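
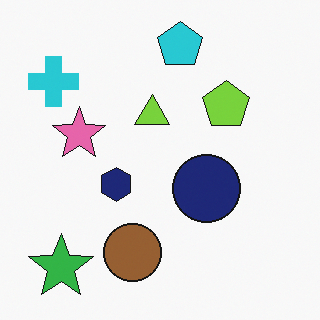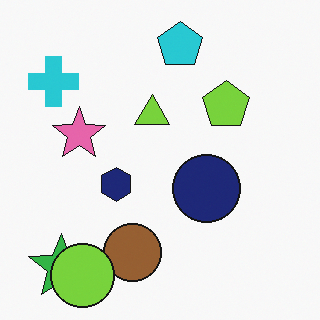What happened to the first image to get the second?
Overlaid with an additional lime circle.

A lime circle appears in the second image that is absent from the first.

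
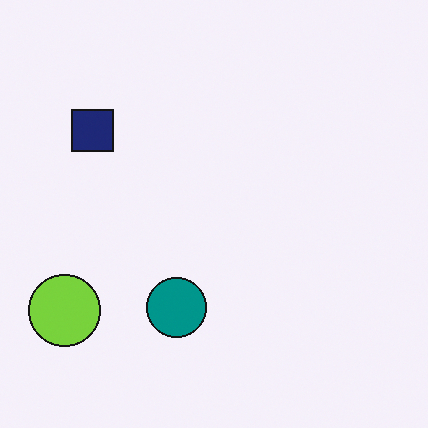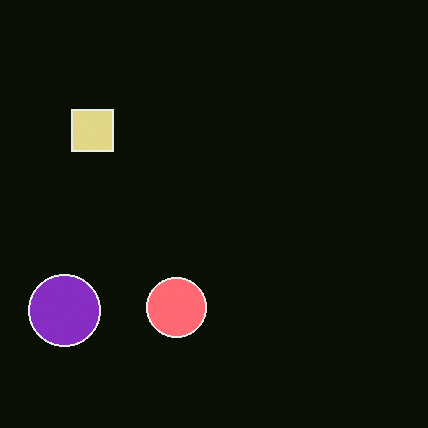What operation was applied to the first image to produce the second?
It was color-inverted (negative).

The light background has become dark and every shape's color is its complement — a photographic negative.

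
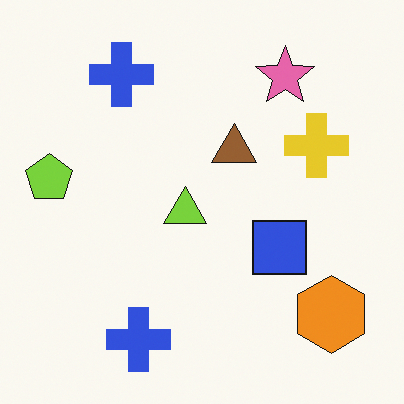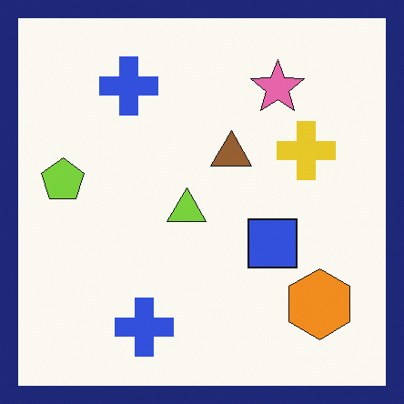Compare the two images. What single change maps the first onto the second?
The image was framed with a navy border.

A solid navy frame runs around the edge of the second image, with the content slightly shrunk inside it.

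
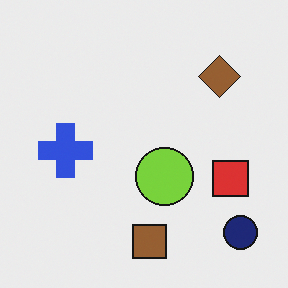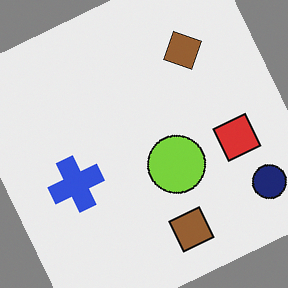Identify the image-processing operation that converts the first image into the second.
The second image is the first rotated counter-clockwise by a clearly visible amount.

Every shape is tilted by the same angle and the image corners show triangular fill wedges — a whole-image rotation by a non-right angle.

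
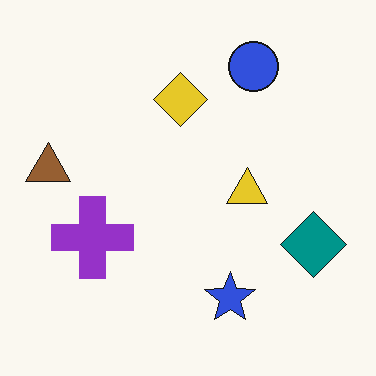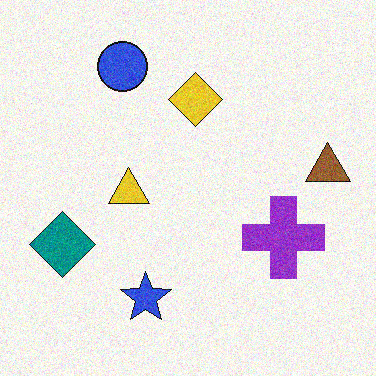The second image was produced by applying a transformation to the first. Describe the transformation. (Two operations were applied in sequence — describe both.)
Flipped horizontally (left ↔ right), then degraded with moderate additive noise.

The brown triangle is in the left of the first image and the right of the second — shapes on opposite sides of the vertical midline have swapped in a mirror flip. Random speckle covers the whole image, including the flat background.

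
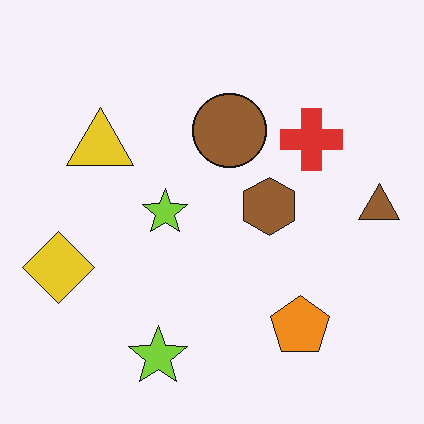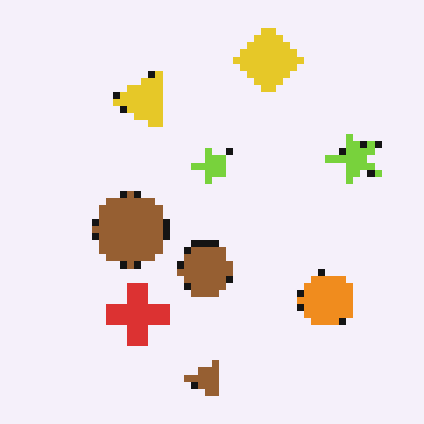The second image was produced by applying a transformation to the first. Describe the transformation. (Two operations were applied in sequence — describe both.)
This is the original image transposed (reflected across the top-left ↔ bottom-right diagonal), then moderately pixelated.

Shapes have swapped their row and column positions — what was in the top-right is now in the bottom-left — a diagonal reflection. Shapes are reduced to large square blocks; fine edges and outlines are lost — a downscale-then-upscale (mosaic) effect.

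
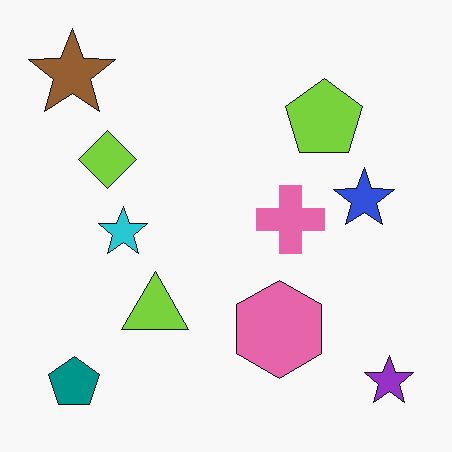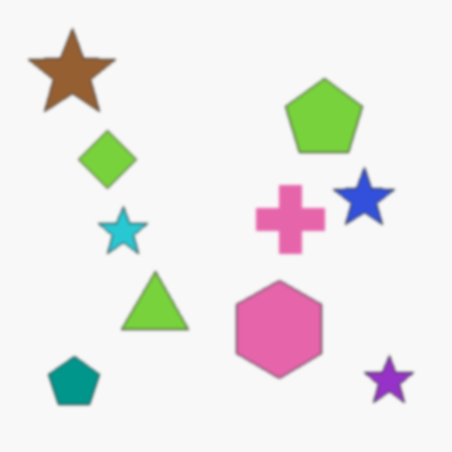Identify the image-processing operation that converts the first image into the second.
This is the original image lightly blurred.

Shape edges and outlines are uniformly softened across the whole image.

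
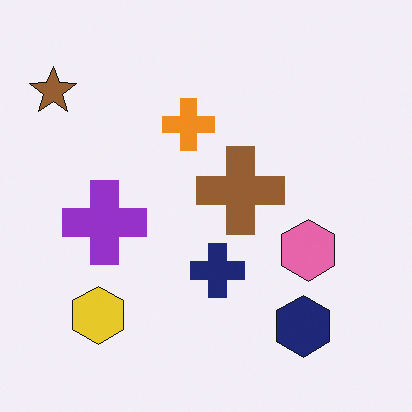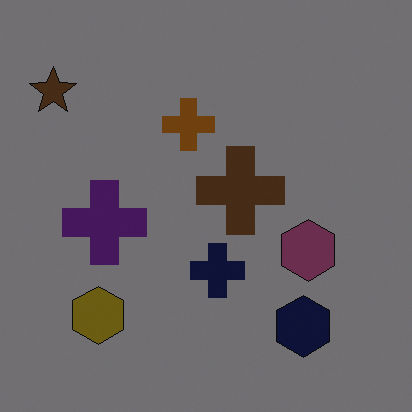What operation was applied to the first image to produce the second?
The image was darkened a lot.

Every pixel — background and shapes alike — is uniformly darkened.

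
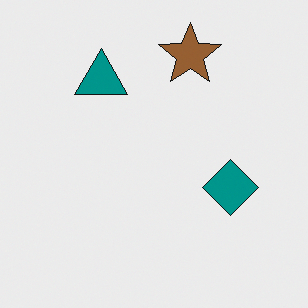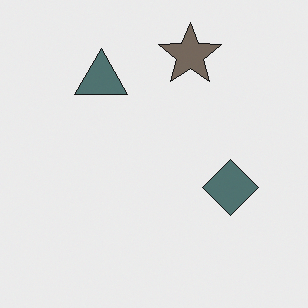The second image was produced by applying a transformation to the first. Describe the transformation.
The second image is the first made much more muted (saturation change).

All colors are more muted and greyish — a global saturation change.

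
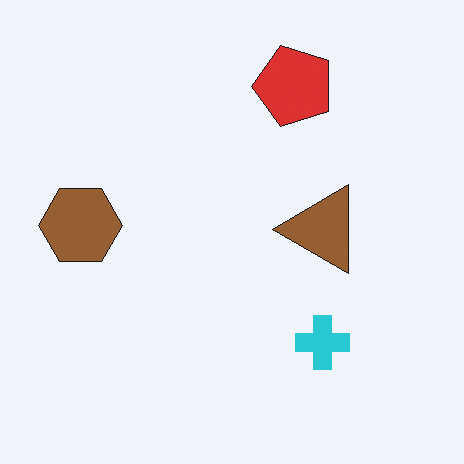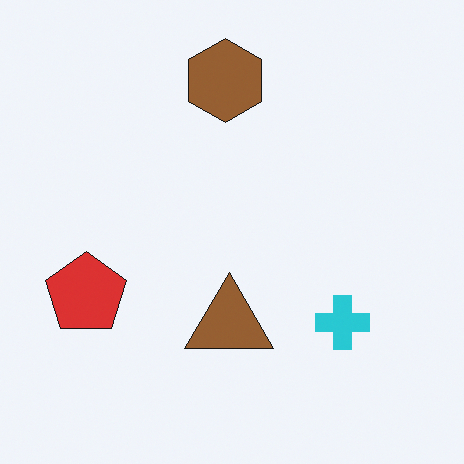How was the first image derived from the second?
The first image is the second transposed (reflected across the top-left ↔ bottom-right diagonal).

Shapes have swapped their row and column positions — what was in the top-right is now in the bottom-left — a diagonal reflection.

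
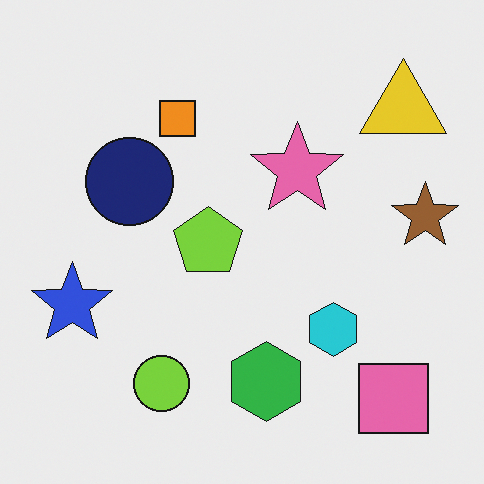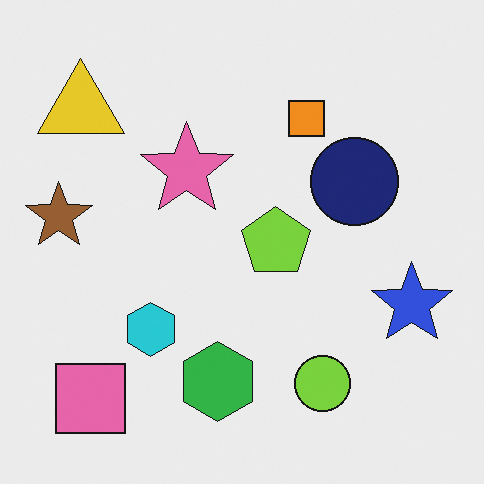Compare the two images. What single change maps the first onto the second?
The transformation is: flipped horizontally (left ↔ right).

The brown star is in the right of the first image and the left of the second — shapes on opposite sides of the vertical midline have swapped in a mirror flip.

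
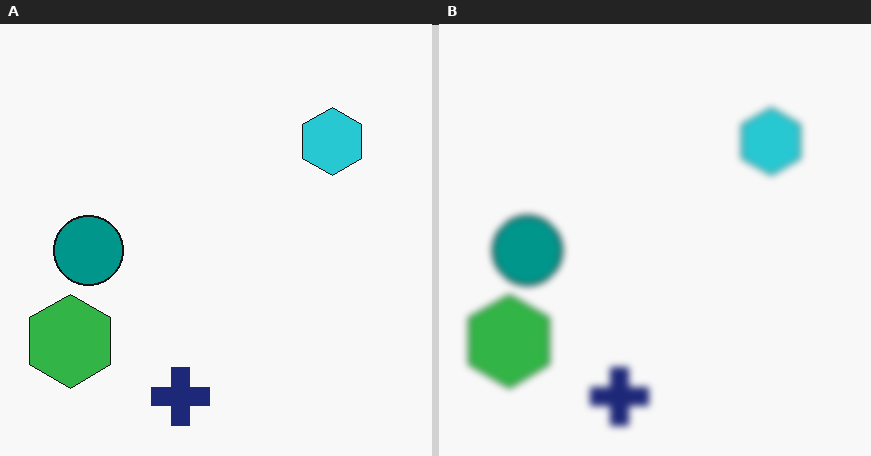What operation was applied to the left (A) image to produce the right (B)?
The image was moderately blurred.

Shape edges and outlines are uniformly softened across the whole image.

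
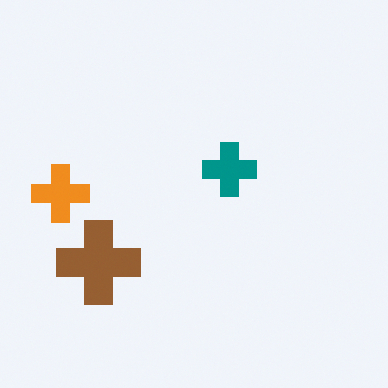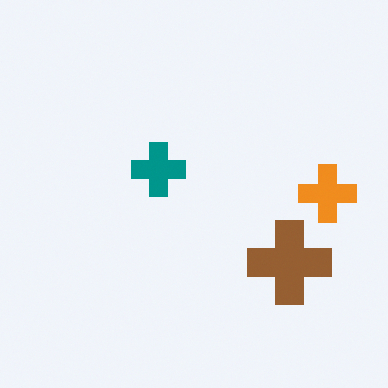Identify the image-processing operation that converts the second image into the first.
The transformation is: flipped horizontally (left ↔ right).

The orange cross is in the right of the second image and the left of the first — shapes on opposite sides of the vertical midline have swapped in a mirror flip.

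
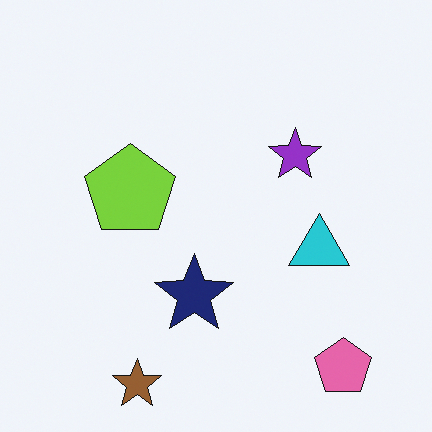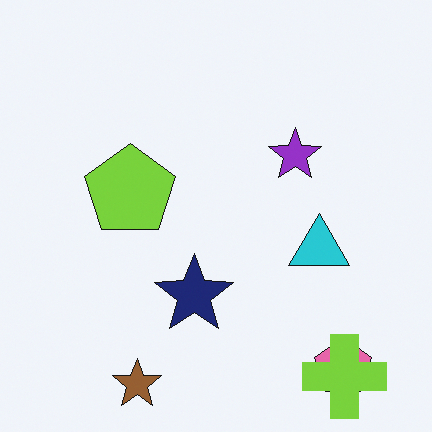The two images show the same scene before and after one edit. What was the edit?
The image was overlaid with an additional lime cross.

A lime cross appears in the second image that is absent from the first.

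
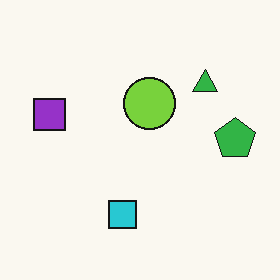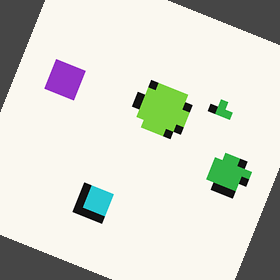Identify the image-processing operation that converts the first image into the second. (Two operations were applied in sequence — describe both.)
It was moderately pixelated, then rotated clockwise by a moderate amount.

Shapes are reduced to large square blocks; fine edges and outlines are lost — a downscale-then-upscale (mosaic) effect. Every shape is tilted by the same angle and the image corners show triangular fill wedges — a whole-image rotation by a non-right angle.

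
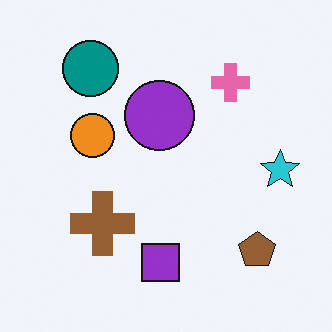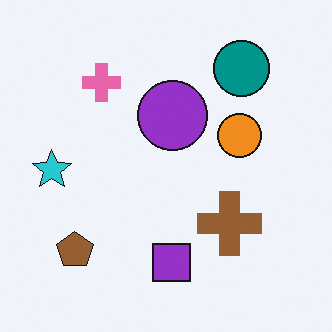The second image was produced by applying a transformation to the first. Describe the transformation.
The transformation is: flipped horizontally (left ↔ right).

The cyan star is in the right of the first image and the left of the second — shapes on opposite sides of the vertical midline have swapped in a mirror flip.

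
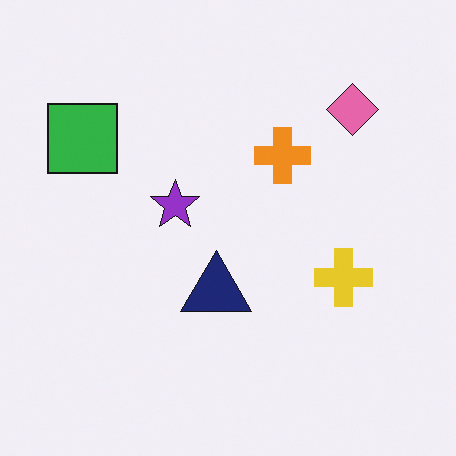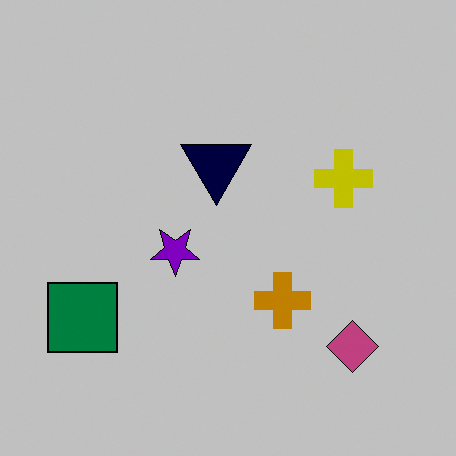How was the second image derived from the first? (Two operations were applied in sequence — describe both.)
The image was aggressively posterized, then flipped vertically (top ↔ bottom).

Each flat color has snapped to a coarser quantized level — most visibly, the near-white background has dropped to a flat grey. The pink diamond is in the top-right of the first image and the bottom-right of the second — shapes on opposite sides of the horizontal midline have swapped in a mirror flip.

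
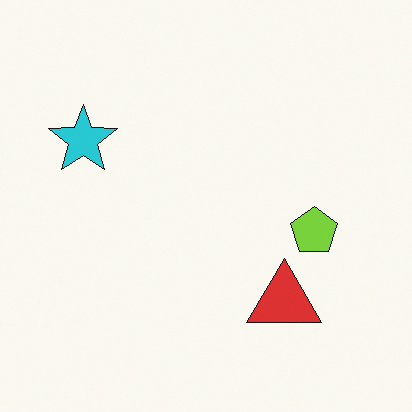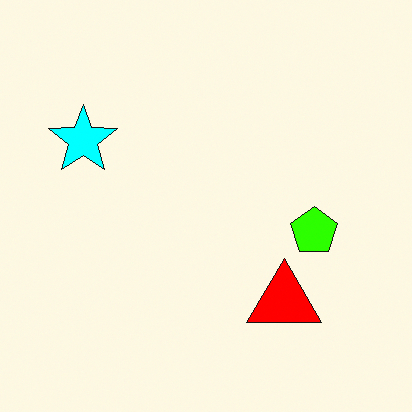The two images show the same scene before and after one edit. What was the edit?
Heavily oversaturated.

All colors are more vivid — a global saturation change.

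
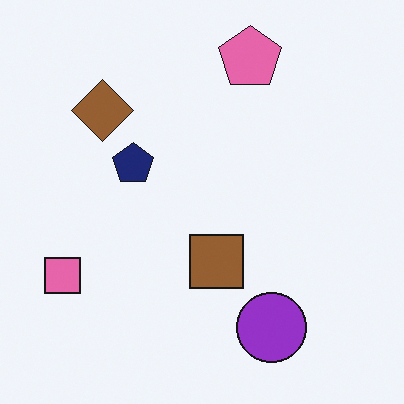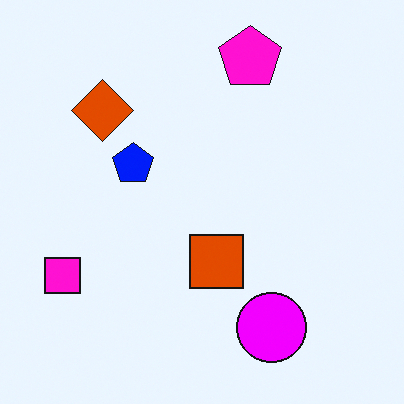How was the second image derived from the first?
The second image is the first made much more vivid (saturation change).

All colors are more vivid — a global saturation change.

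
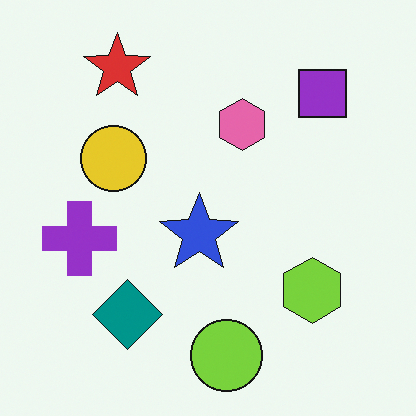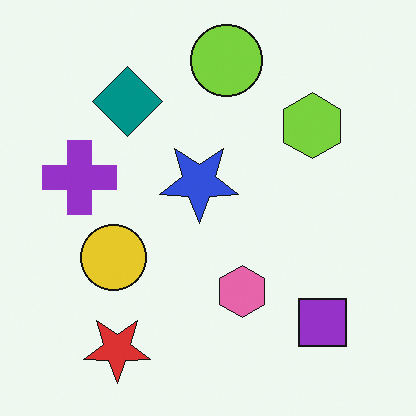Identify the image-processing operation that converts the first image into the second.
Flipped vertically (top ↔ bottom).

The lime circle is in the bottom of the first image and the top of the second — shapes on opposite sides of the horizontal midline have swapped in a mirror flip.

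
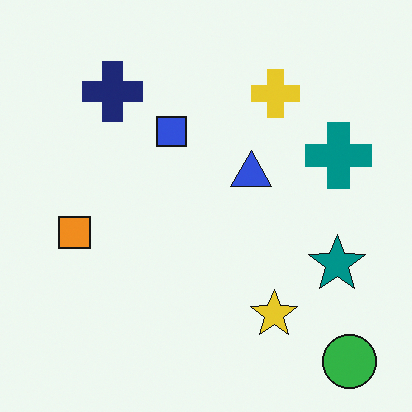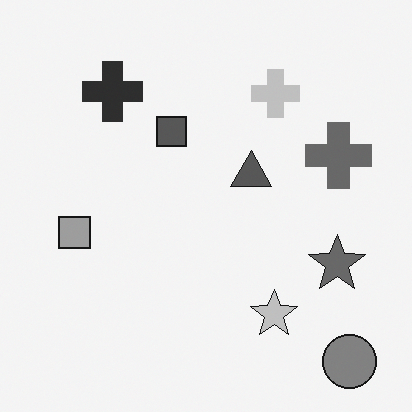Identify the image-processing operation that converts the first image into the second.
The second image is the first converted to grayscale.

All color is removed — every shape is now a shade of grey.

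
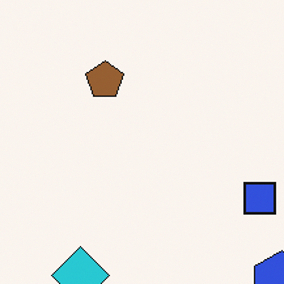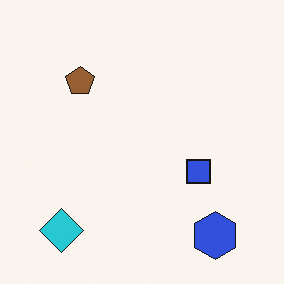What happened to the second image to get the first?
This is the original image cropped slightly and scaled back up.

The visible shapes are larger and the field of view is narrower; shapes near the original edges may be partly or wholly outside the frame — a crop-and-rescale.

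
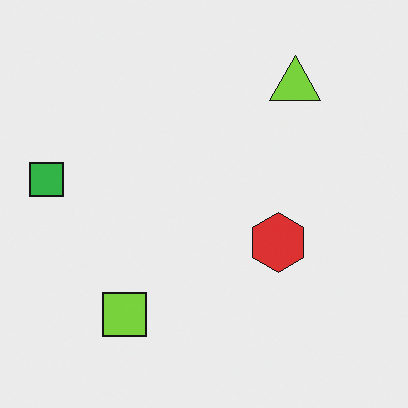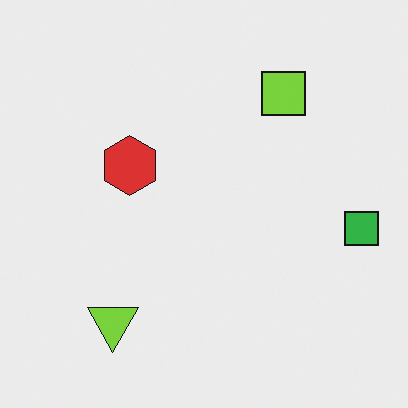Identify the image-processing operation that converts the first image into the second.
The second image is the first rotated 180°.

The green square sits in the left of the first image and the right of the second — consistent with a whole-image 180° rotation.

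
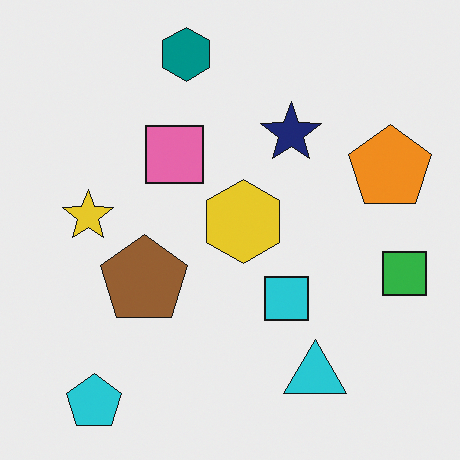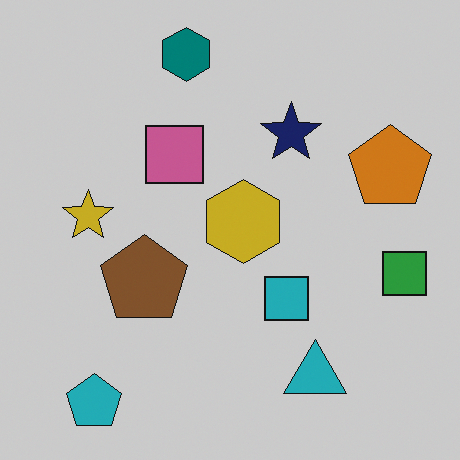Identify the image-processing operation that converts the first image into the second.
The second image is the first slightly darkened.

Every pixel — background and shapes alike — is uniformly darkened.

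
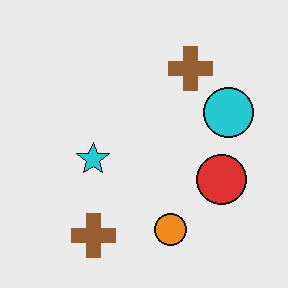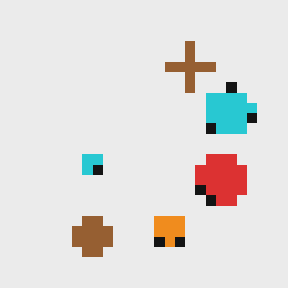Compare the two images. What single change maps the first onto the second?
This is the original image coarsely pixelated.

Shapes are reduced to large square blocks; fine edges and outlines are lost — a downscale-then-upscale (mosaic) effect.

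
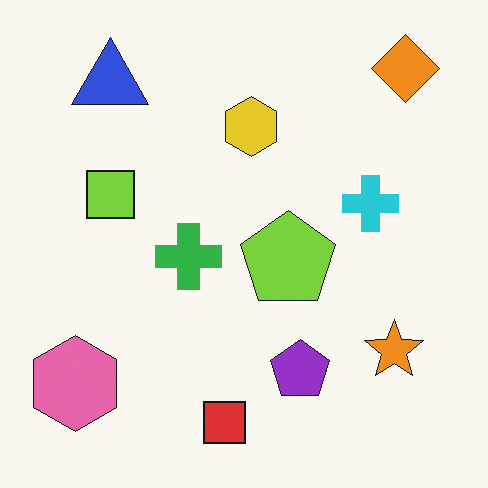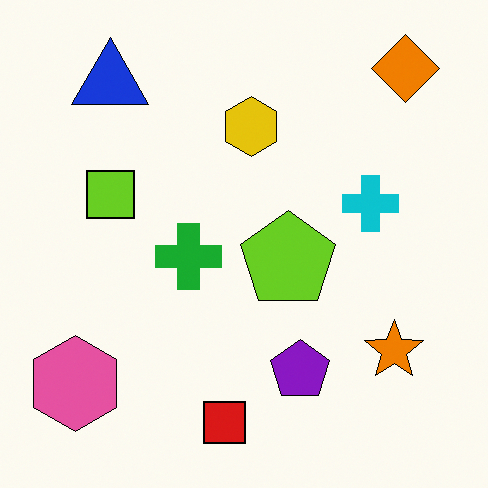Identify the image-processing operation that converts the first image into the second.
Given slightly increased contrast.

Tones are pushed away from mid-grey across the whole image — a global contrast change.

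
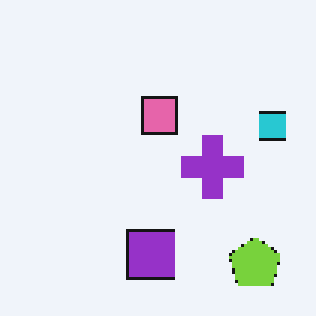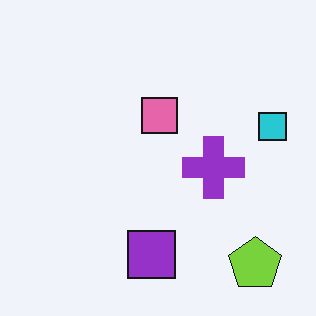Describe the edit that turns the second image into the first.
The first image is the second mildly pixelated.

Shapes are reduced to large square blocks; fine edges and outlines are lost — a downscale-then-upscale (mosaic) effect.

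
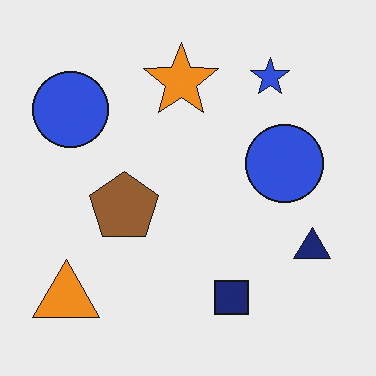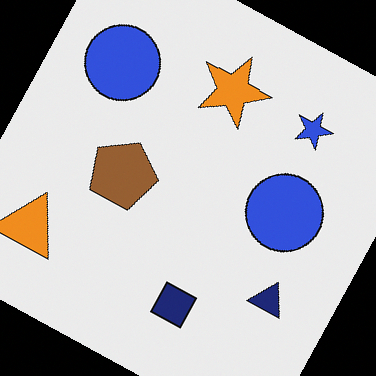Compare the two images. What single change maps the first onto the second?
The transformation is: rotated clockwise by a moderate amount.

Every shape is tilted by the same angle and the image corners show triangular fill wedges — a whole-image rotation by a non-right angle.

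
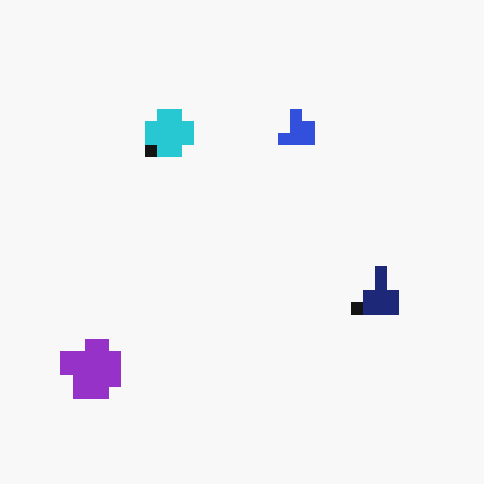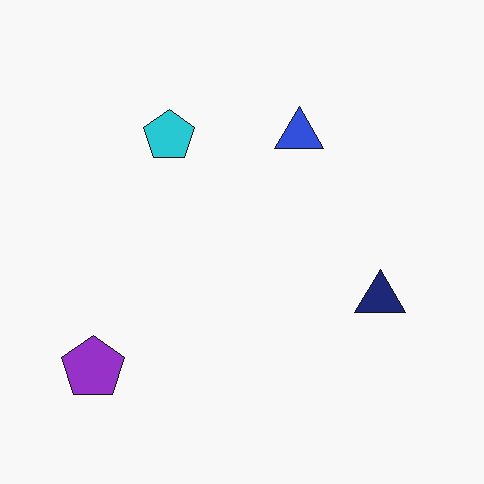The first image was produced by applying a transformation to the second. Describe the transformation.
This is the original image coarsely pixelated.

Shapes are reduced to large square blocks; fine edges and outlines are lost — a downscale-then-upscale (mosaic) effect.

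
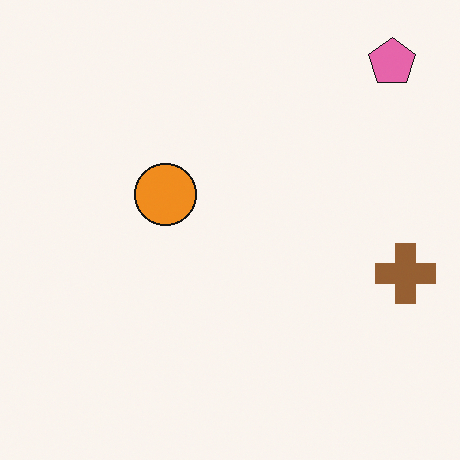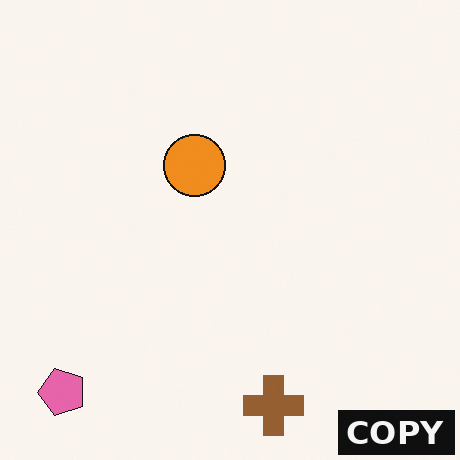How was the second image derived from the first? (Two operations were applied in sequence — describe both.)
Transposed (reflected across the top-left ↔ bottom-right diagonal), then watermarked with the text "COPY" in the lower-right corner.

Shapes have swapped their row and column positions — what was in the top-right is now in the bottom-left — a diagonal reflection. A dark label reading "COPY" appears in the lower-right corner.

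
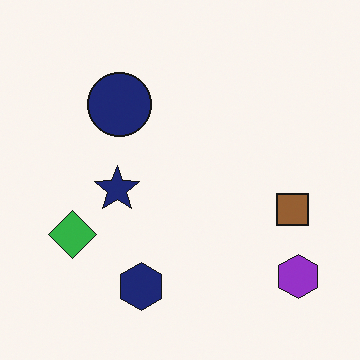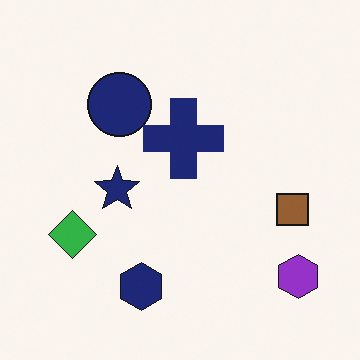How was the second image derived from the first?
The transformation is: overlaid with an additional navy cross.

A navy cross appears in the second image that is absent from the first.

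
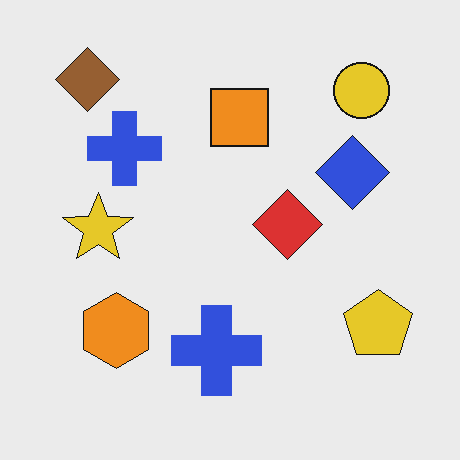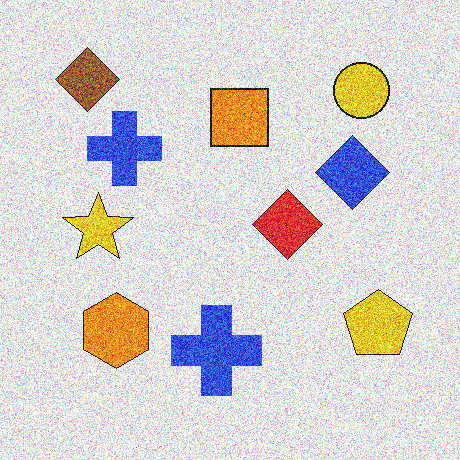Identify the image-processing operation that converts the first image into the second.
The transformation is: degraded with a thick layer of grain.

Random speckle covers the whole image, including the flat background.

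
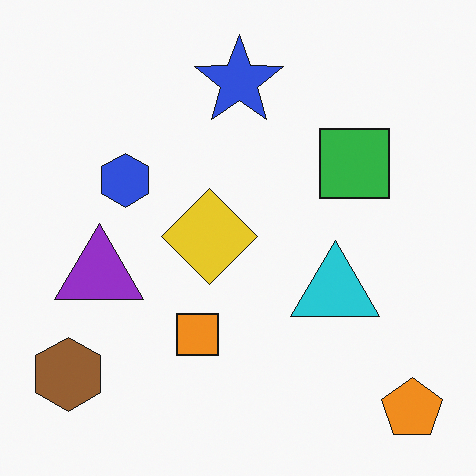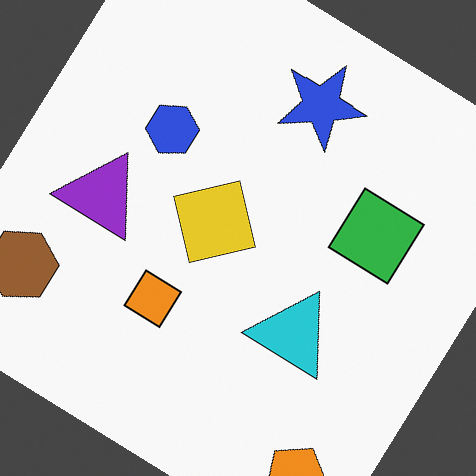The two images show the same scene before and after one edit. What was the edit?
This is the original image rotated clockwise by a large amount — several tens of degrees.

Every shape is tilted by the same angle and the image corners show triangular fill wedges — a whole-image rotation by a non-right angle.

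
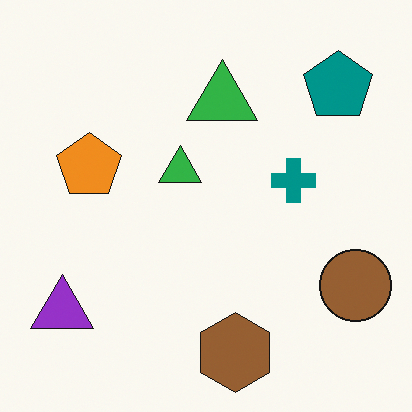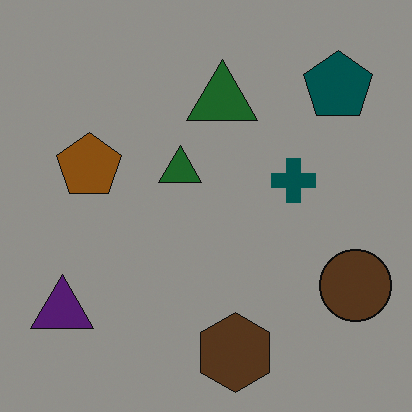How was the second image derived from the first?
The transformation is: noticeably darkened.

Every pixel — background and shapes alike — is uniformly darkened.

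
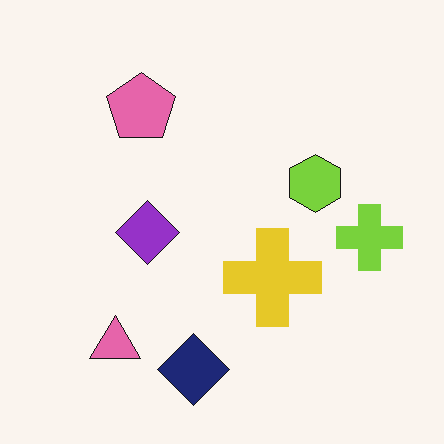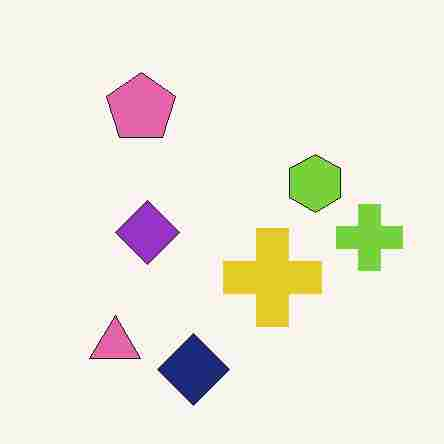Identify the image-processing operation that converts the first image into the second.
This is the original image degraded with heavy JPEG compression.

Blocky 8×8 compression artifacts appear around shape edges and the flat background shows ringing — characteristic JPEG degradation.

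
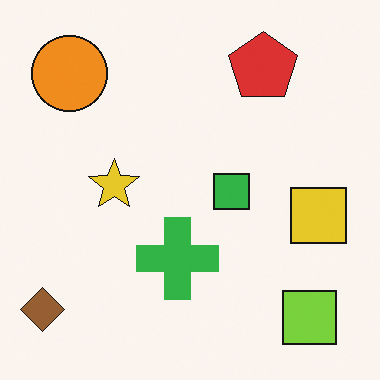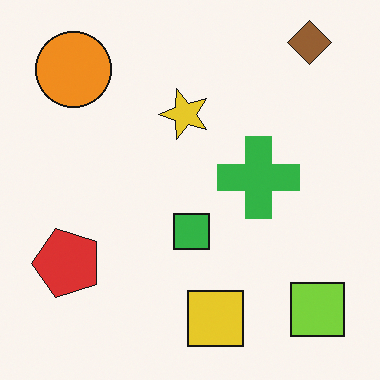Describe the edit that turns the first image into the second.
The transformation is: transposed (reflected across the top-left ↔ bottom-right diagonal).

Shapes have swapped their row and column positions — what was in the top-right is now in the bottom-left — a diagonal reflection.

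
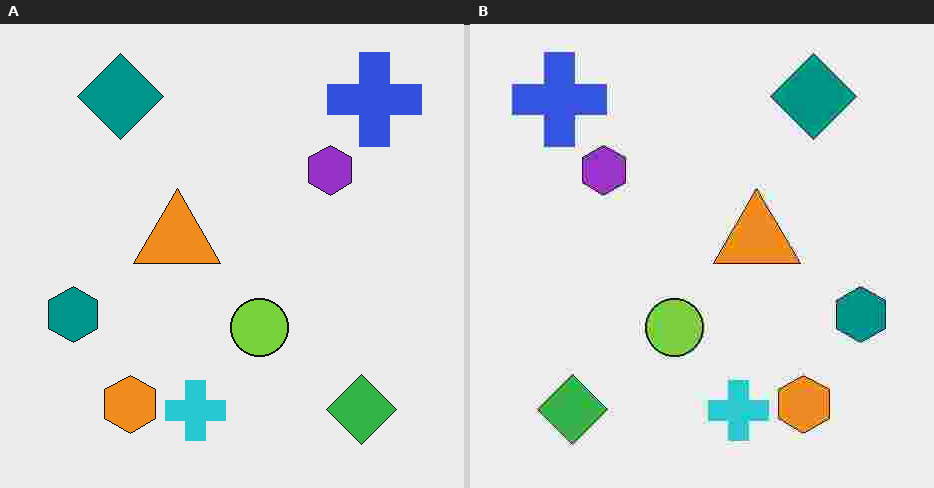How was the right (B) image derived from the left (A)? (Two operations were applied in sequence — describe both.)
It was flipped horizontally (left ↔ right), then degraded with heavy JPEG compression.

The teal hexagon is in the left of the left (A) image and the right of the right (B) — shapes on opposite sides of the vertical midline have swapped in a mirror flip. Blocky 8×8 compression artifacts appear around shape edges and the flat background shows ringing — characteristic JPEG degradation.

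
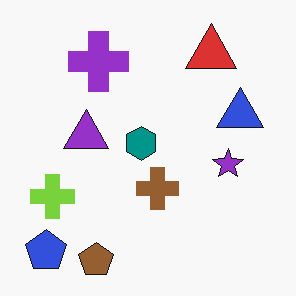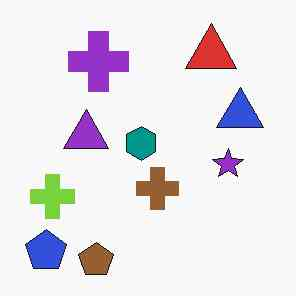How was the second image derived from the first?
This is the original image given moderate JPEG compression.

Blocky 8×8 compression artifacts appear around shape edges and the flat background shows ringing — characteristic JPEG degradation.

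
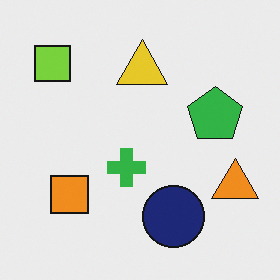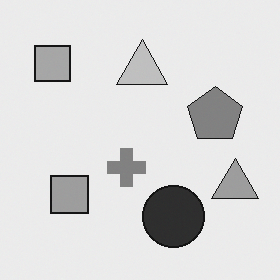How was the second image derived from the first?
The image was converted to grayscale.

All color is removed — every shape is now a shade of grey.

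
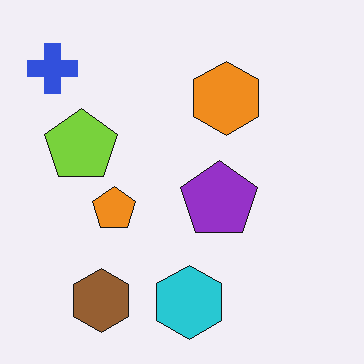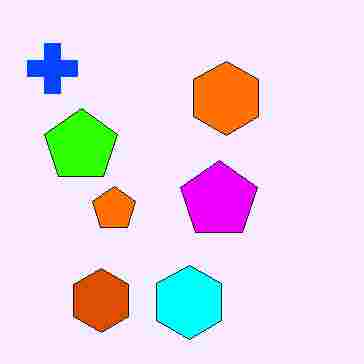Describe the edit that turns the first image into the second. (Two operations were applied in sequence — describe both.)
The second image is the first made much more vivid (saturation change), then heavily JPEG-compressed with obvious blocking artifacts.

All colors are more vivid — a global saturation change. Blocky 8×8 compression artifacts appear around shape edges and the flat background shows ringing — characteristic JPEG degradation.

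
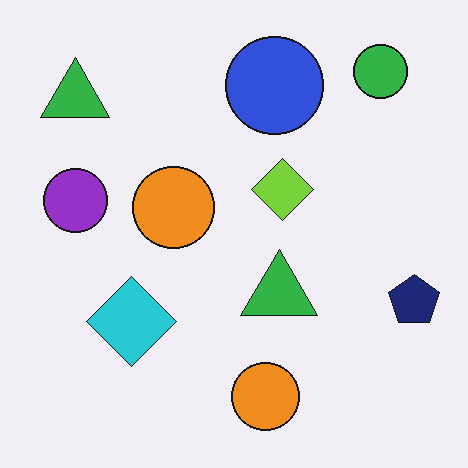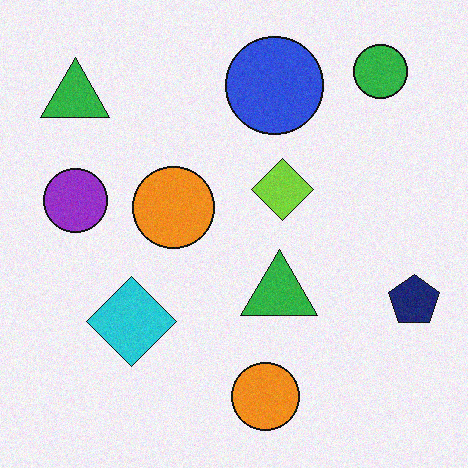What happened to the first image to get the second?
The image was degraded with subtle gaussian noise.

Random speckle covers the whole image, including the flat background.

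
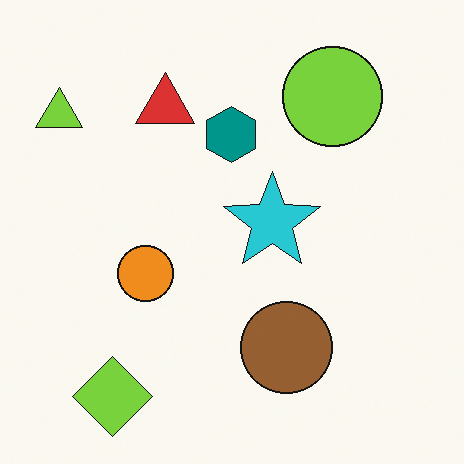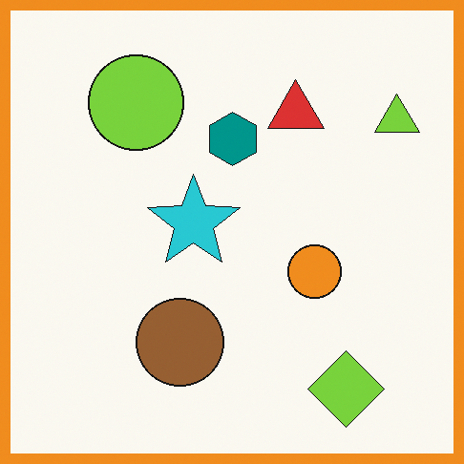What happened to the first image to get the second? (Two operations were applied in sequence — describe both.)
This is the original image flipped horizontally (left ↔ right), then framed with a orange border.

The lime triangle is in the top-left of the first image and the top-right of the second — shapes on opposite sides of the vertical midline have swapped in a mirror flip. A solid orange frame runs around the edge of the second image, with the content slightly shrunk inside it.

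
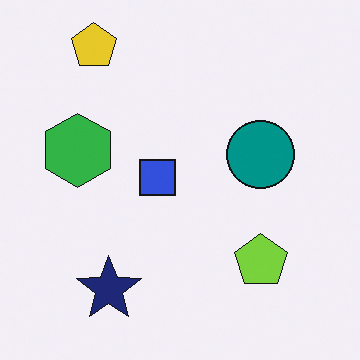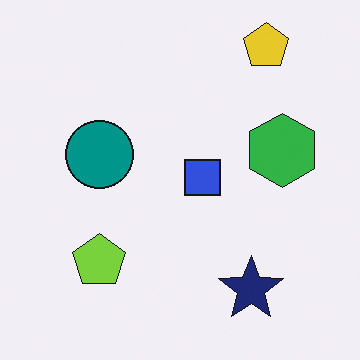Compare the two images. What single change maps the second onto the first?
The first image is the second flipped horizontally (left ↔ right).

The green hexagon is in the right of the second image and the left of the first — shapes on opposite sides of the vertical midline have swapped in a mirror flip.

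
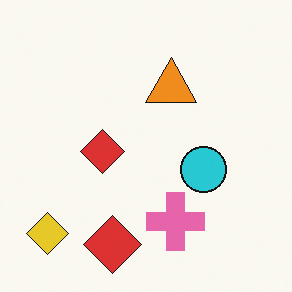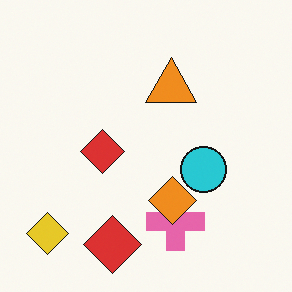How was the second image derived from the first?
The second image is the first overlaid with an additional orange diamond.

An orange diamond appears in the second image that is absent from the first.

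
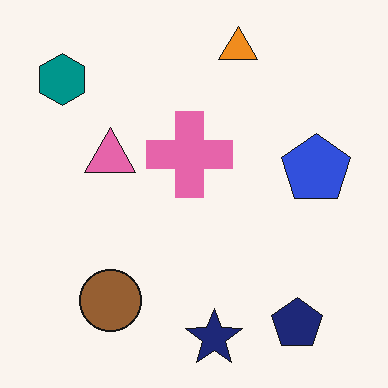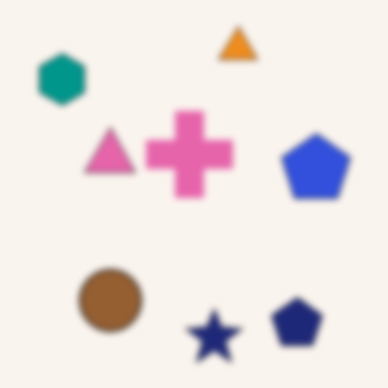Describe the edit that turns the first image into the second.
Noticeably gaussian-blurred.

Shape edges and outlines are uniformly softened across the whole image.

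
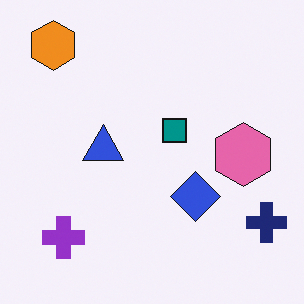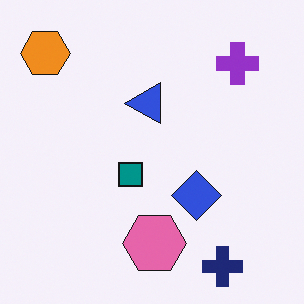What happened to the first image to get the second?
The second image is the first transposed (reflected across the top-left ↔ bottom-right diagonal).

Shapes have swapped their row and column positions — what was in the top-right is now in the bottom-left — a diagonal reflection.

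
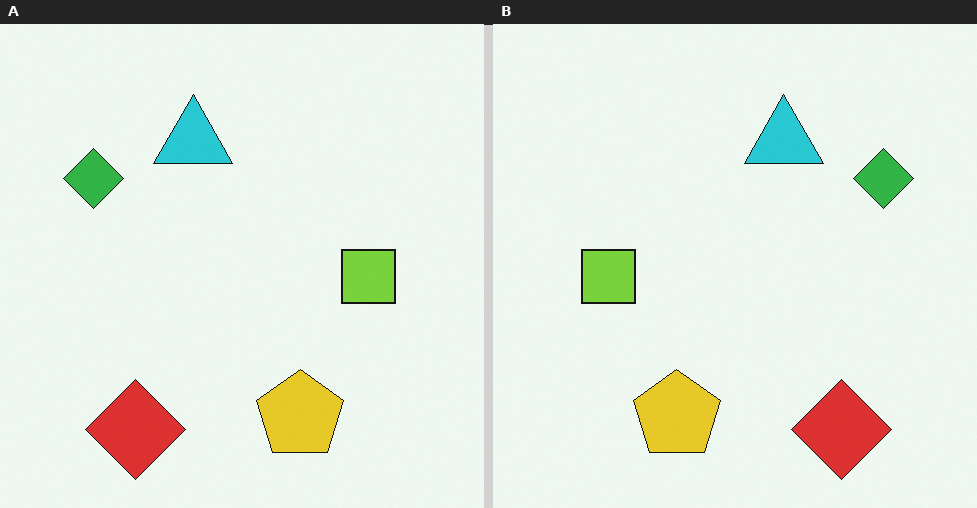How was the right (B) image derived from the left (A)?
The image was flipped horizontally (left ↔ right).

The green diamond is in the top-left of the left (A) image and the top-right of the right (B) — shapes on opposite sides of the vertical midline have swapped in a mirror flip.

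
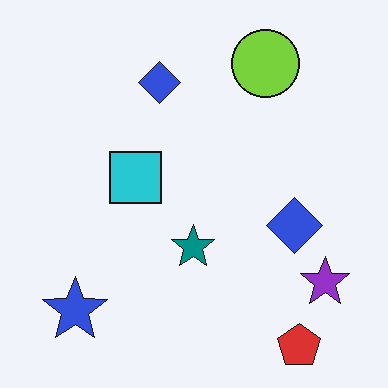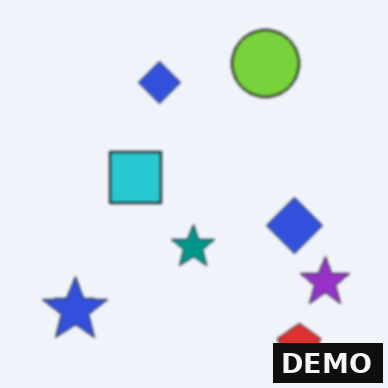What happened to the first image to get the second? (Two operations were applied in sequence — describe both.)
Slightly softened, then watermarked with the text "DEMO" in the lower-right corner.

Shape edges and outlines are uniformly softened across the whole image. A dark label reading "DEMO" appears in the lower-right corner.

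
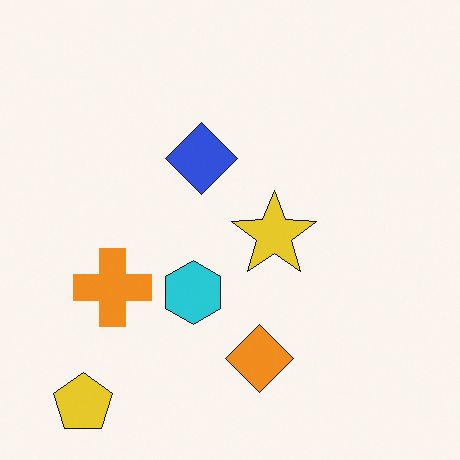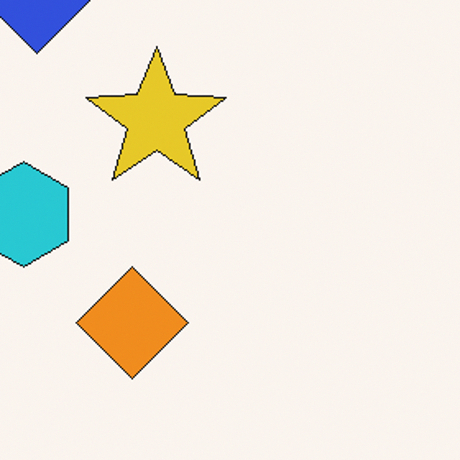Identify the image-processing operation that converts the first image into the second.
The image was cropped tightly and scaled back up.

The visible shapes are larger and the field of view is narrower; shapes near the original edges may be partly or wholly outside the frame — a crop-and-rescale.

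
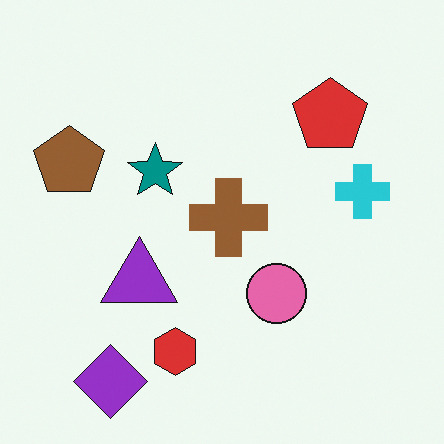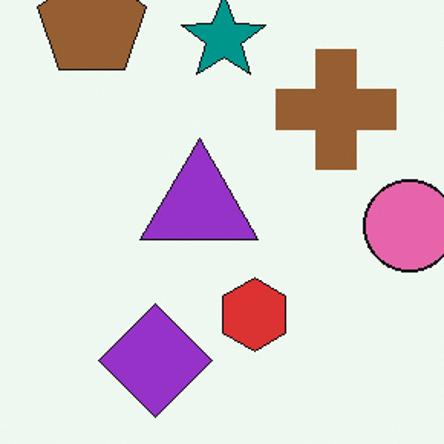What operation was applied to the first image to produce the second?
The transformation is: cropped to a modestly smaller region and rescaled.

The visible shapes are larger and the field of view is narrower; shapes near the original edges may be partly or wholly outside the frame — a crop-and-rescale.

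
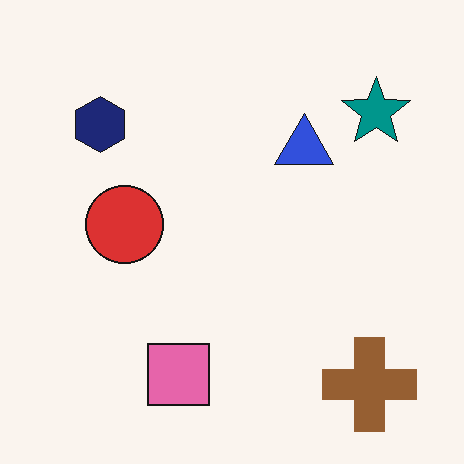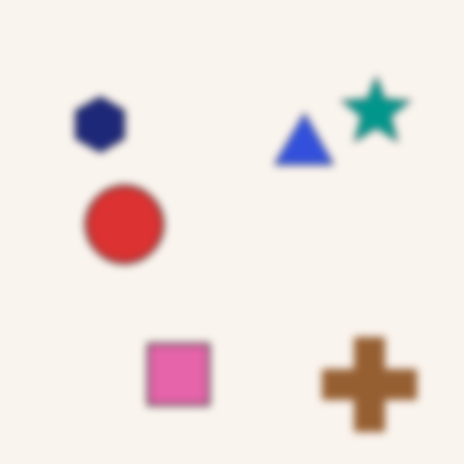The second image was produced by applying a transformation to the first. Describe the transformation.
The second image is the first moderately blurred.

Shape edges and outlines are uniformly softened across the whole image.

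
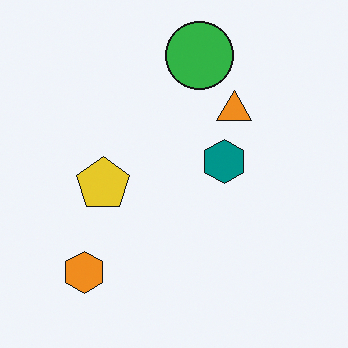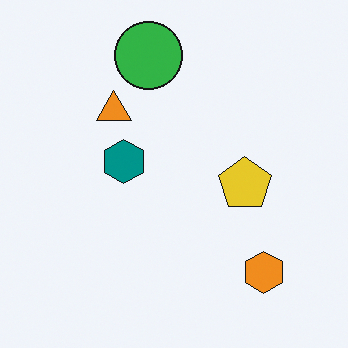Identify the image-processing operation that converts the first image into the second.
The second image is the first flipped horizontally (left ↔ right).

The orange hexagon is in the bottom-left of the first image and the bottom-right of the second — shapes on opposite sides of the vertical midline have swapped in a mirror flip.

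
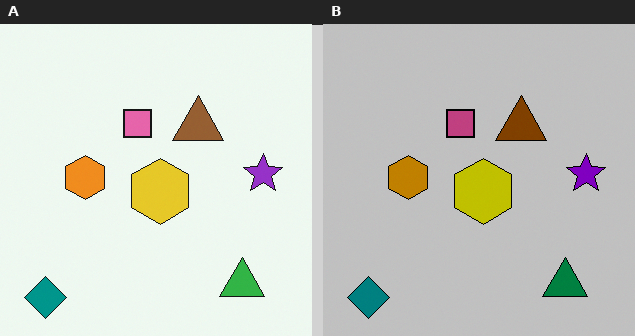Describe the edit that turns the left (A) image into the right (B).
This is the original image heavily posterized to just a handful of flat colors.

Each flat color has snapped to a coarser quantized level — most visibly, the near-white background has dropped to a flat grey.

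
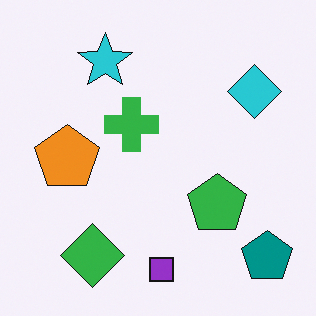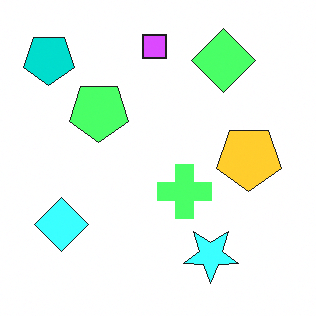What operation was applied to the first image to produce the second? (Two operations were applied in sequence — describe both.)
This is the original image rotated 180°, then substantially brightened.

The teal pentagon sits in the bottom-right of the first image and the top-left of the second — consistent with a whole-image 180° rotation. Every pixel — background and shapes alike — is uniformly brightened.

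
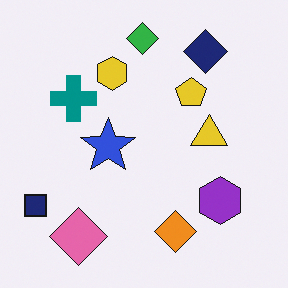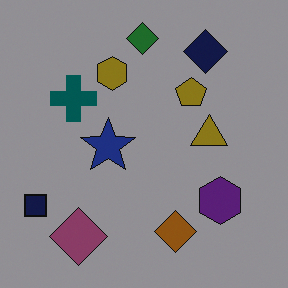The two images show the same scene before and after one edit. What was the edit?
This is the original image noticeably darkened.

Every pixel — background and shapes alike — is uniformly darkened.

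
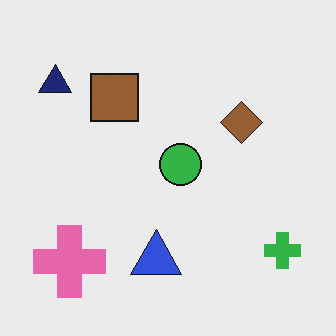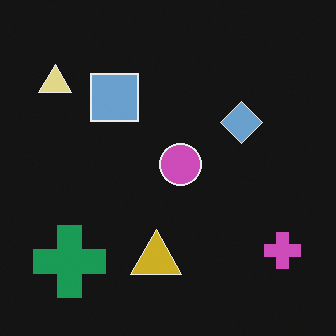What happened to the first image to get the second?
The second image is the first color-inverted (negative).

The light background has become dark and every shape's color is its complement — a photographic negative.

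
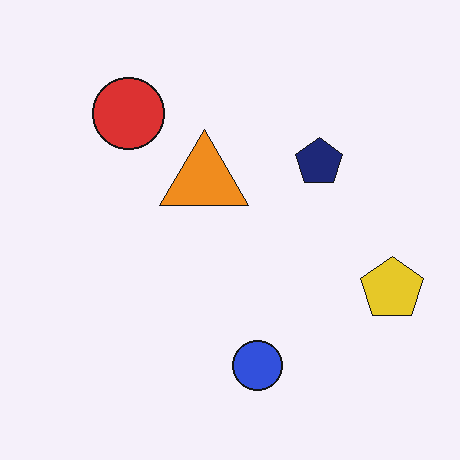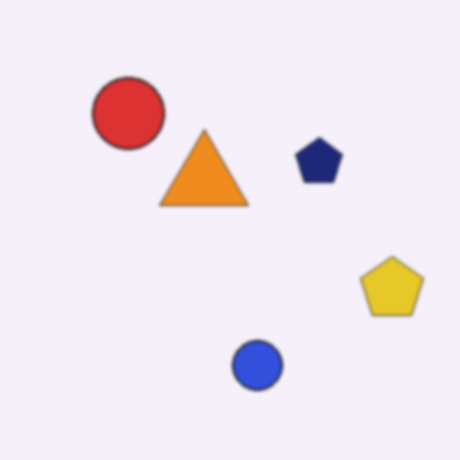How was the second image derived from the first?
This is the original image given a subtle gaussian blur.

Shape edges and outlines are uniformly softened across the whole image.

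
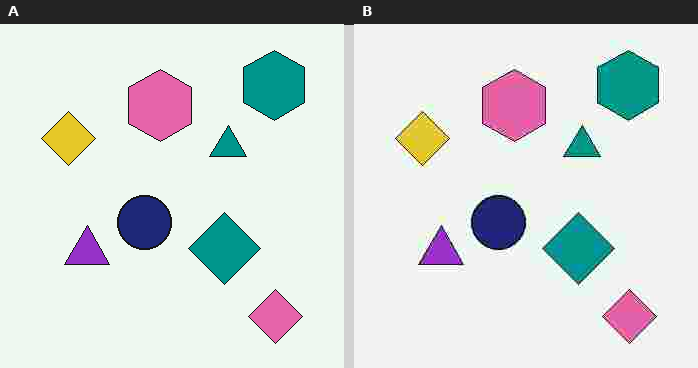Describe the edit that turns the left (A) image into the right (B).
Degraded with heavy JPEG compression.

Blocky 8×8 compression artifacts appear around shape edges and the flat background shows ringing — characteristic JPEG degradation.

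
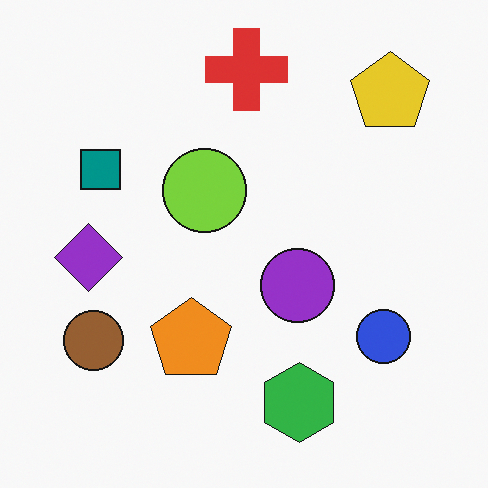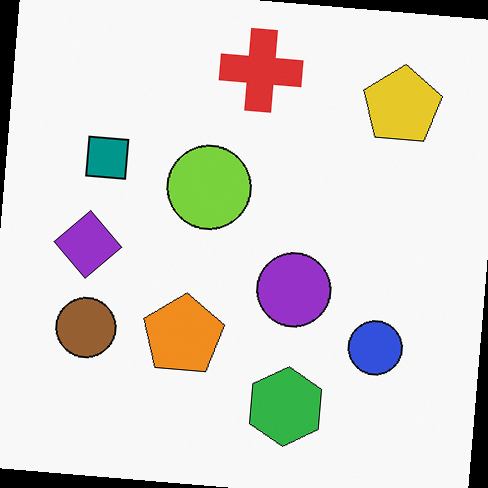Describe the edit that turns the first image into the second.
The transformation is: rotated clockwise by a few degrees.

Every shape is tilted by the same angle and the image corners show triangular fill wedges — a whole-image rotation by a non-right angle.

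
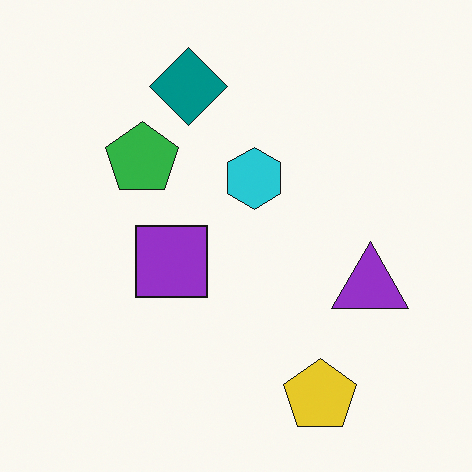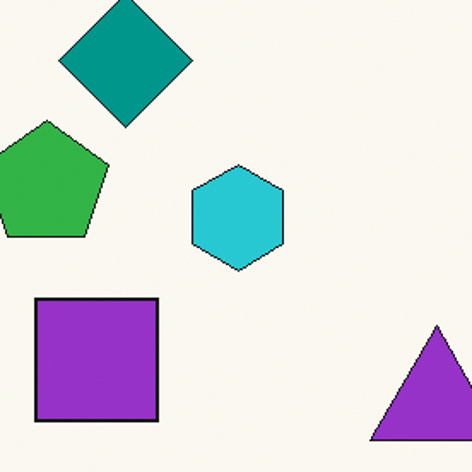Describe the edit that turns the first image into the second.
Cropped tightly and scaled back up.

The visible shapes are larger and the field of view is narrower; shapes near the original edges may be partly or wholly outside the frame — a crop-and-rescale.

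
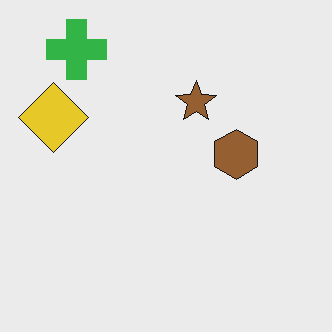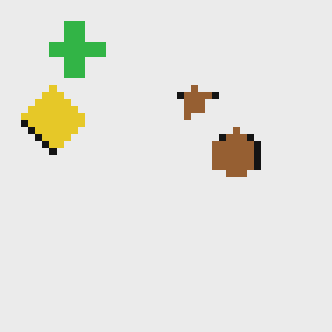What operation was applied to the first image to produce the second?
It was pixelated into visible square blocks.

Shapes are reduced to large square blocks; fine edges and outlines are lost — a downscale-then-upscale (mosaic) effect.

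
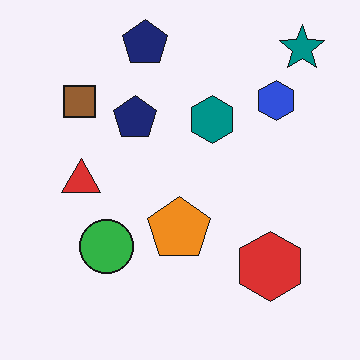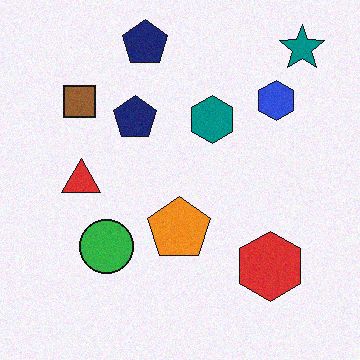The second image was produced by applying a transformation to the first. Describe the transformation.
The image was degraded with light additive noise.

Random speckle covers the whole image, including the flat background.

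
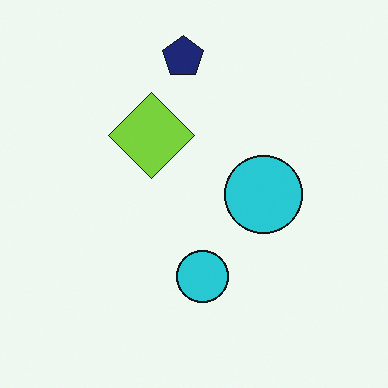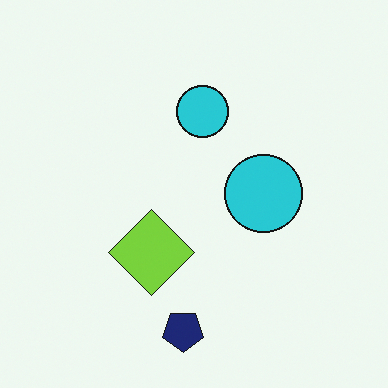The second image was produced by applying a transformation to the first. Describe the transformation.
It was flipped vertically (top ↔ bottom).

The navy pentagon is in the top of the first image and the bottom of the second — shapes on opposite sides of the horizontal midline have swapped in a mirror flip.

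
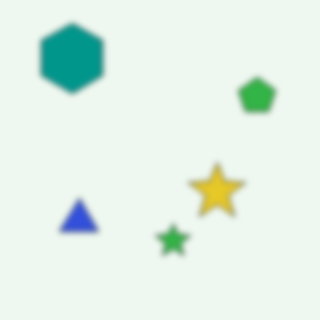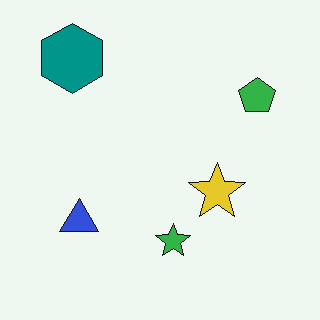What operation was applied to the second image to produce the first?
Noticeably gaussian-blurred.

Shape edges and outlines are uniformly softened across the whole image.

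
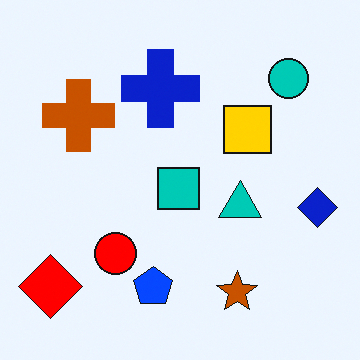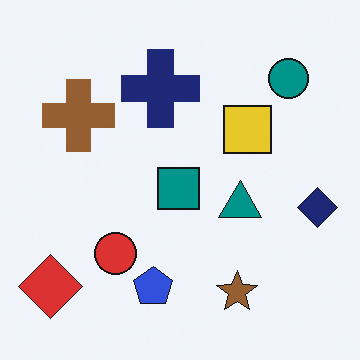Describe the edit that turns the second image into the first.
The first image is the second made much more vivid (saturation change).

All colors are more vivid — a global saturation change.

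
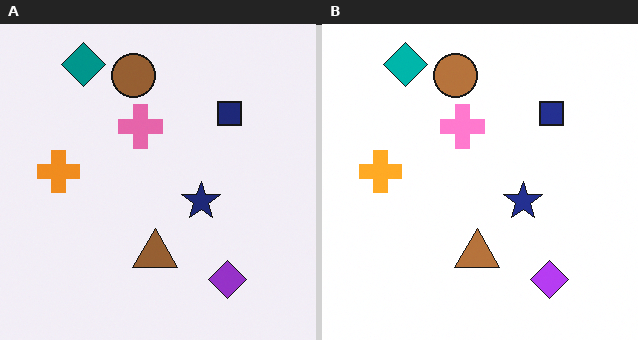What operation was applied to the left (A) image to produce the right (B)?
The right (B) image is the left (A) brightened a little.

Every pixel — background and shapes alike — is uniformly brightened.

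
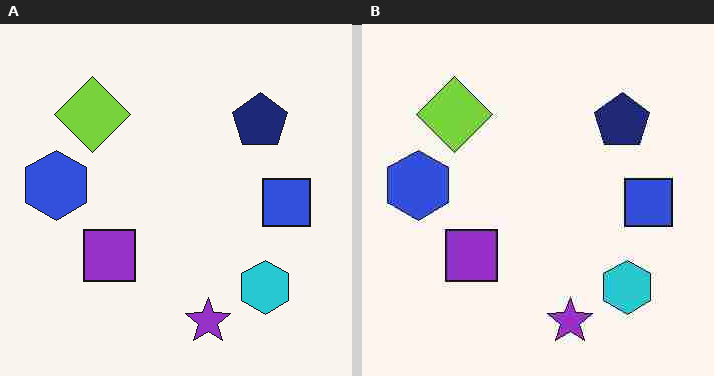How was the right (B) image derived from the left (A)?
Degraded with heavy JPEG compression.

Blocky 8×8 compression artifacts appear around shape edges and the flat background shows ringing — characteristic JPEG degradation.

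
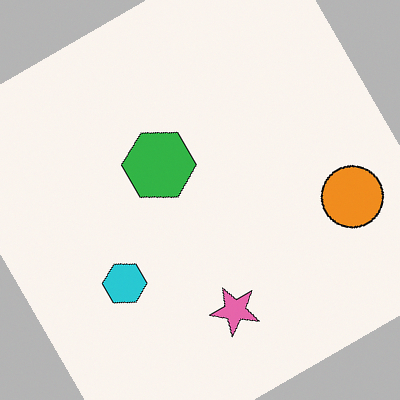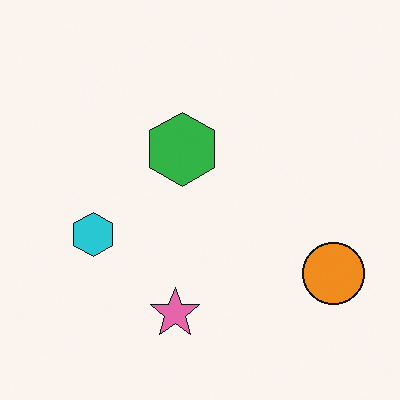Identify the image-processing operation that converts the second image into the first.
The transformation is: rotated counter-clockwise by a large amount — several tens of degrees.

Every shape is tilted by the same angle and the image corners show triangular fill wedges — a whole-image rotation by a non-right angle.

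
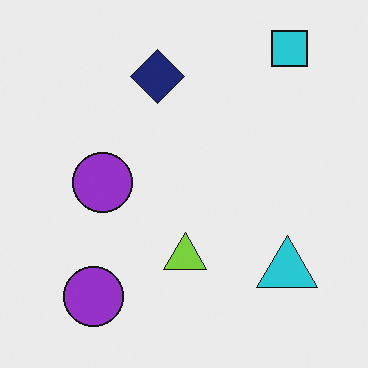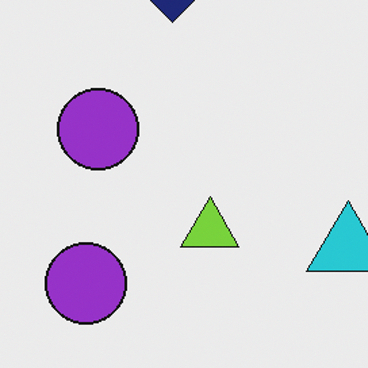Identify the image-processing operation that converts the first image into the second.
The second image is the first cropped to a modestly smaller region and rescaled.

The visible shapes are larger and the field of view is narrower; shapes near the original edges may be partly or wholly outside the frame — a crop-and-rescale.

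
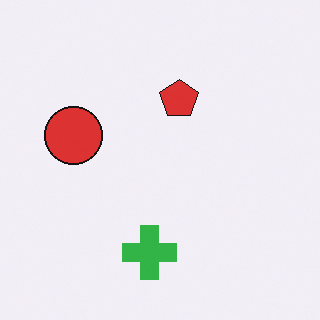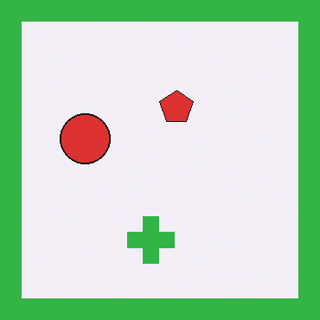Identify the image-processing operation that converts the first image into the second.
This is the original image framed with a green border.

A solid green frame runs around the edge of the second image, with the content slightly shrunk inside it.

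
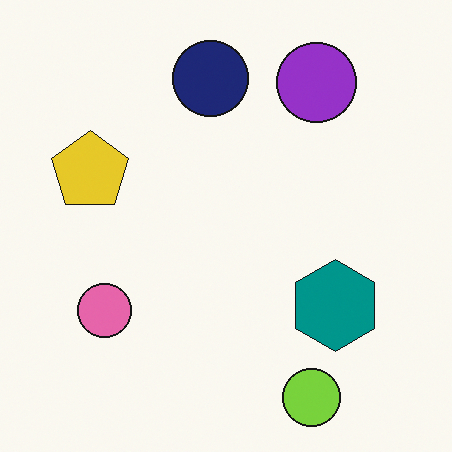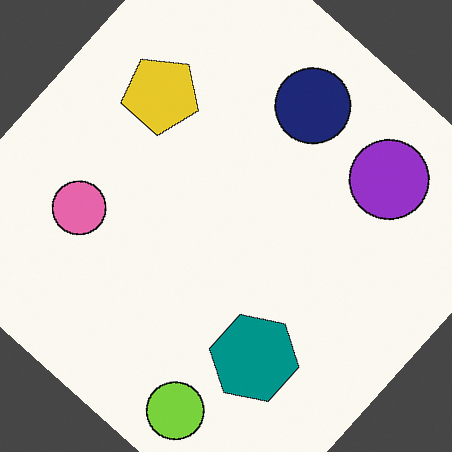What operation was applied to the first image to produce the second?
This is the original image rotated clockwise by a large amount — several tens of degrees.

Every shape is tilted by the same angle and the image corners show triangular fill wedges — a whole-image rotation by a non-right angle.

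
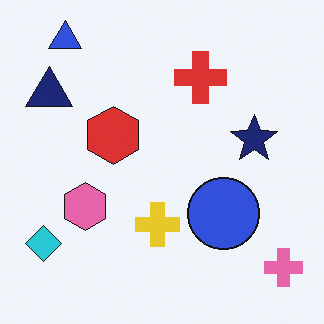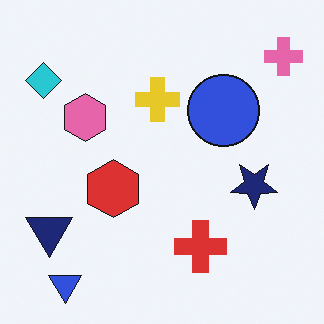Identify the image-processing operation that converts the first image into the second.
The transformation is: flipped vertically (top ↔ bottom).

The blue triangle is in the top-left of the first image and the bottom-left of the second — shapes on opposite sides of the horizontal midline have swapped in a mirror flip.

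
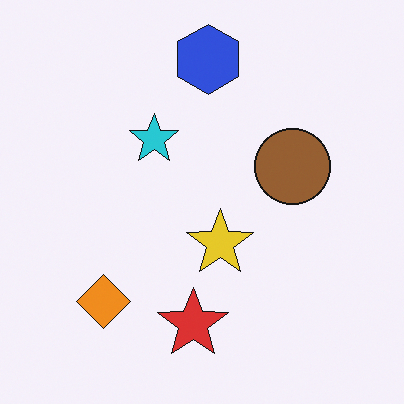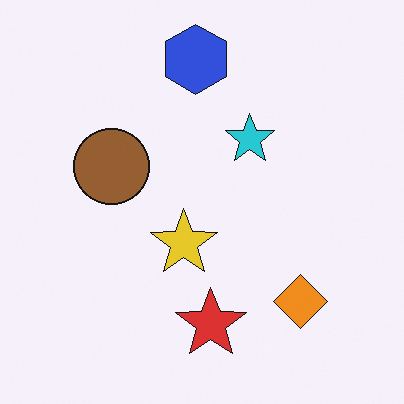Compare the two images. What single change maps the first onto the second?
The transformation is: flipped horizontally (left ↔ right).

The orange diamond is in the bottom-left of the first image and the bottom-right of the second — shapes on opposite sides of the vertical midline have swapped in a mirror flip.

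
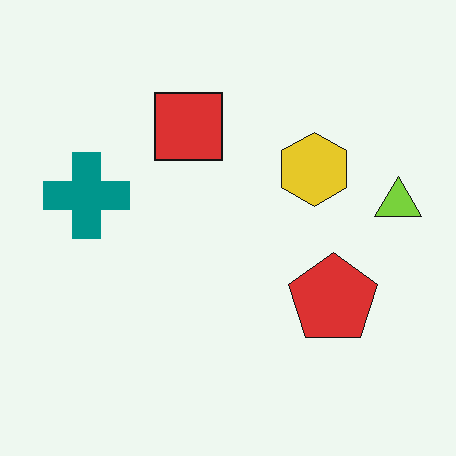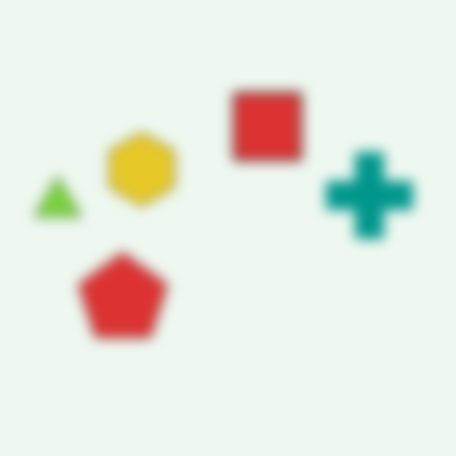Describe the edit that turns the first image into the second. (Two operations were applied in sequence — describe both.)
This is the original image flipped horizontally (left ↔ right), then heavily blurred.

The lime triangle is in the right of the first image and the left of the second — shapes on opposite sides of the vertical midline have swapped in a mirror flip. Shape edges and outlines are uniformly softened across the whole image.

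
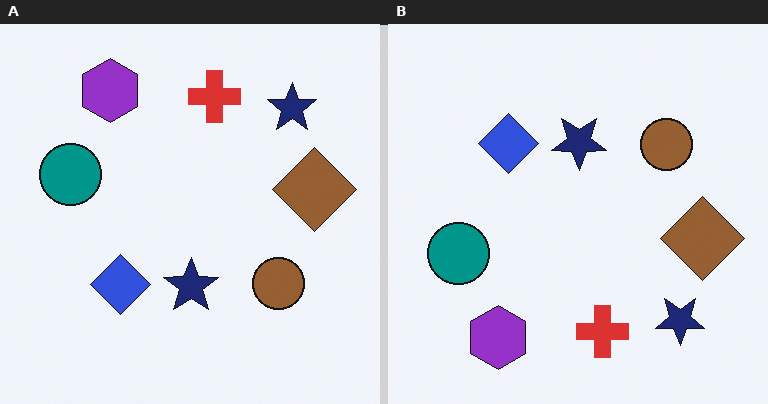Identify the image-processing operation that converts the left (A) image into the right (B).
The transformation is: flipped vertically (top ↔ bottom).

The purple hexagon is in the top-left of the left (A) image and the bottom-left of the right (B) — shapes on opposite sides of the horizontal midline have swapped in a mirror flip.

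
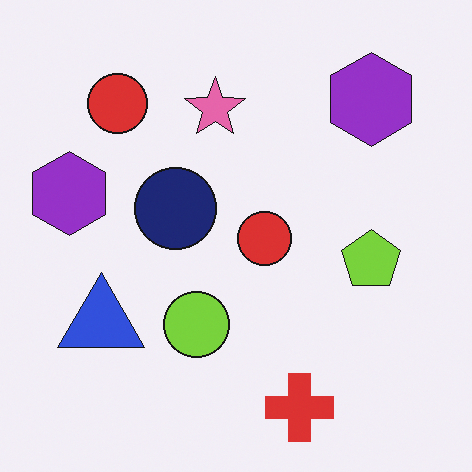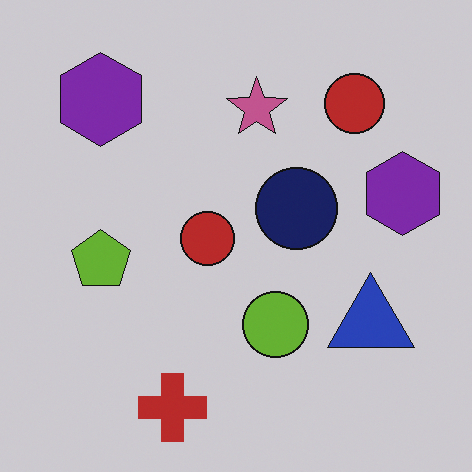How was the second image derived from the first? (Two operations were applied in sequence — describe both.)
It was flipped horizontally (left ↔ right), then darkened a little.

The lime pentagon is in the right of the first image and the left of the second — shapes on opposite sides of the vertical midline have swapped in a mirror flip. Every pixel — background and shapes alike — is uniformly darkened.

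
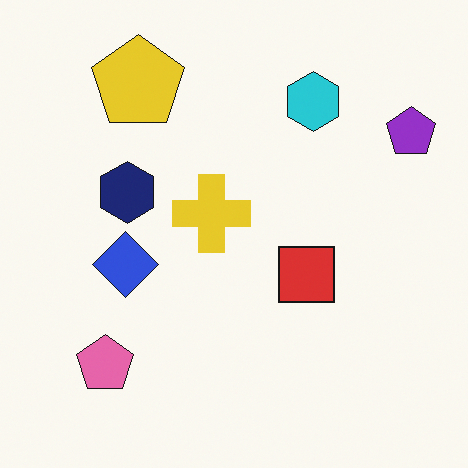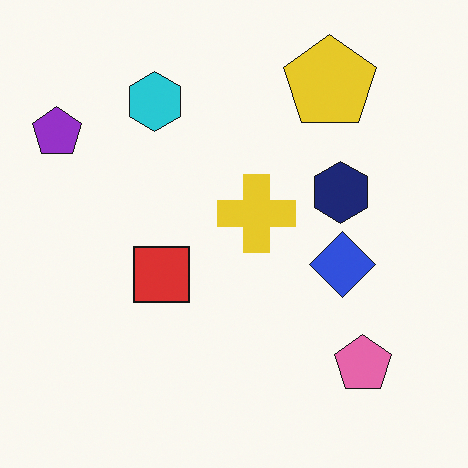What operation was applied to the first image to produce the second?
Flipped horizontally (left ↔ right).

The purple pentagon is in the top-right of the first image and the top-left of the second — shapes on opposite sides of the vertical midline have swapped in a mirror flip.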